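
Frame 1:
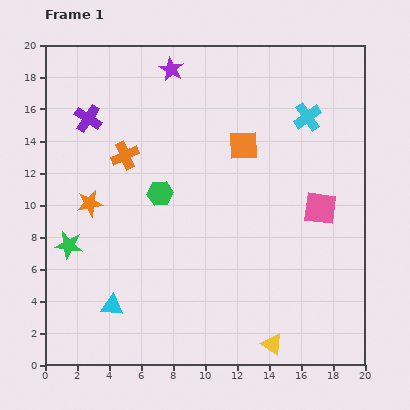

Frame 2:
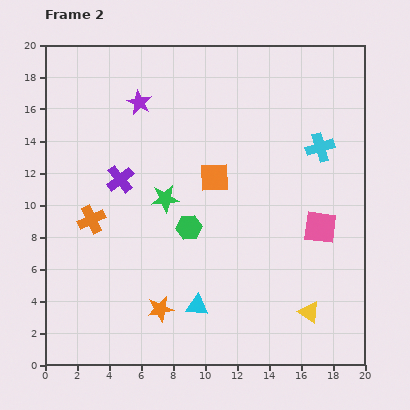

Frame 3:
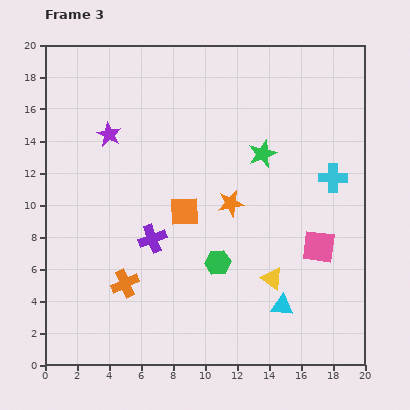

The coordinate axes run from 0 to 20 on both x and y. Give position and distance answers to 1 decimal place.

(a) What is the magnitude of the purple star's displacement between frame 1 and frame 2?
2.9

The purple star moved from (7.9, 18.5) to (5.9, 16.4), a distance of √(2.0² + 2.1²) ≈ 2.9.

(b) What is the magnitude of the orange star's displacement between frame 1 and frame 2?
7.9

The orange star moved from (2.8, 10.1) to (7.2, 3.5), a distance of √(4.4² + 6.6²) ≈ 7.9.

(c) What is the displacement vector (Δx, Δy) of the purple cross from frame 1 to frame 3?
(4.0, -7.5)

The purple cross was at (2.7, 15.4) in frame 1 and (6.7, 7.9) in frame 3.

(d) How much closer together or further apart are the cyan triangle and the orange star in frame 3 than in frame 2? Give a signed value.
+4.9

Distance in frame 2: 2.3. Distance in frame 3: 7.2.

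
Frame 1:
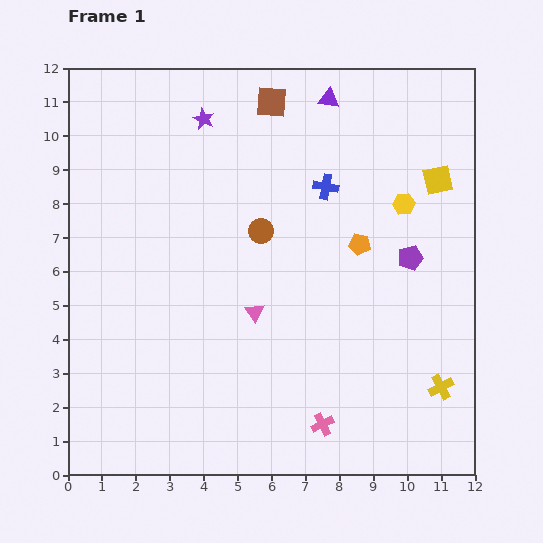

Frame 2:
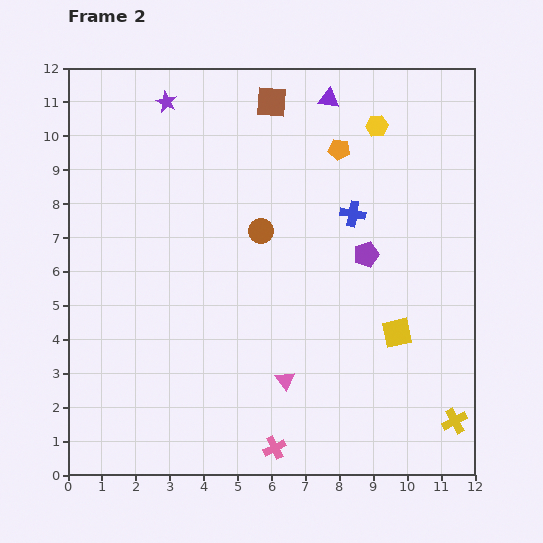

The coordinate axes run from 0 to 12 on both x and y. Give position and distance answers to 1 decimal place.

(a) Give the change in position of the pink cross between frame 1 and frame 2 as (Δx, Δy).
(-1.4, -0.7)

The pink cross was at (7.5, 1.5) in frame 1 and (6.1, 0.8) in frame 2.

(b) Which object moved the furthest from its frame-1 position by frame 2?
the yellow square

(moved 4.7; next 2.9)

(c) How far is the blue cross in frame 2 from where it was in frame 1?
1.1

The blue cross moved from (7.6, 8.5) to (8.4, 7.7), a distance of √(0.8² + 0.8²) ≈ 1.1.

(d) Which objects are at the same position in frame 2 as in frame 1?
the purple triangle, the brown circle, the brown square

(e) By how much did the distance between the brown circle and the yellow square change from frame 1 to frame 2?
-0.4

Distance in frame 1: 5.4. Distance in frame 2: 5.0.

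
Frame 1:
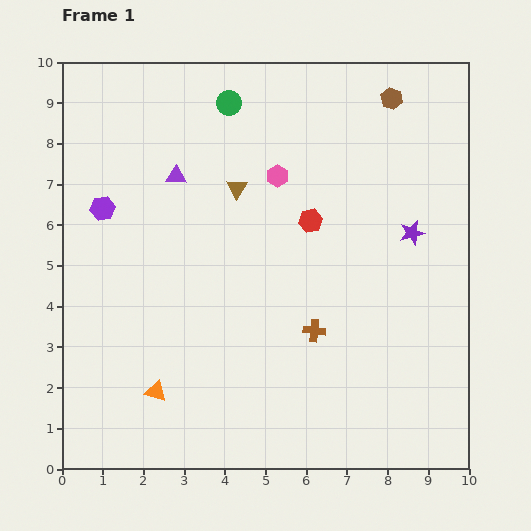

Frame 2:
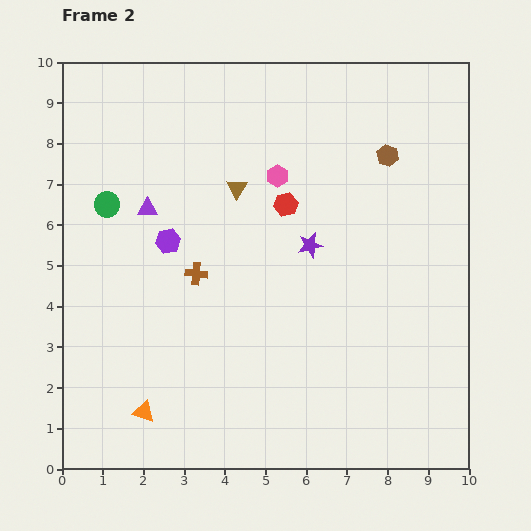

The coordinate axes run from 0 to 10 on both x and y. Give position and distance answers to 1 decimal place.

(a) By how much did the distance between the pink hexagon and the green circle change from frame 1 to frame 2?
+2.1

Distance in frame 1: 2.2. Distance in frame 2: 4.3.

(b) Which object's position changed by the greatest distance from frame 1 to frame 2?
the green circle

(moved 3.9; next 3.2)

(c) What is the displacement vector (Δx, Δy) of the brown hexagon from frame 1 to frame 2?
(-0.1, -1.4)

The brown hexagon was at (8.1, 9.1) in frame 1 and (8.0, 7.7) in frame 2.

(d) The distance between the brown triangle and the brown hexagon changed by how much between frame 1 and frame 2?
-0.6

Distance in frame 1: 4.4. Distance in frame 2: 3.8.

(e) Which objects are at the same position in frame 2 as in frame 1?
the brown triangle, the pink hexagon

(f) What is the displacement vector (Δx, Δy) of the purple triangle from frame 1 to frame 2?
(-0.7, -0.8)

The purple triangle was at (2.8, 7.2) in frame 1 and (2.1, 6.4) in frame 2.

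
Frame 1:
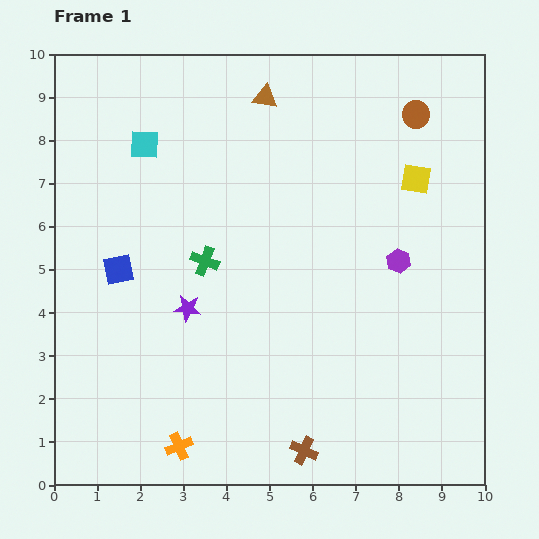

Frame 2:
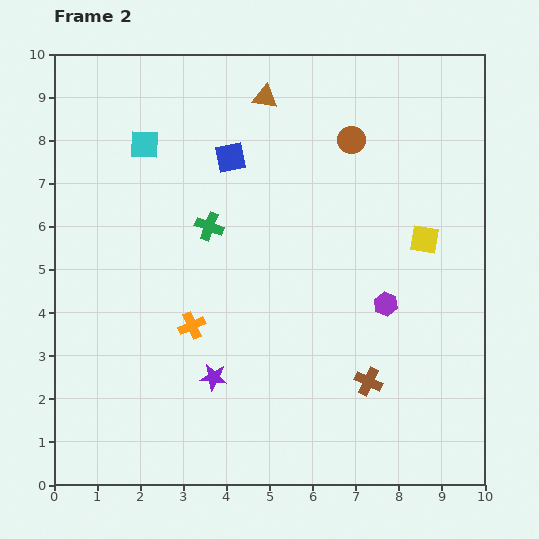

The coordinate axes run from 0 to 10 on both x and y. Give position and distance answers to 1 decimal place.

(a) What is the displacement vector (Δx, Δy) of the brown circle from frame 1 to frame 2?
(-1.5, -0.6)

The brown circle was at (8.4, 8.6) in frame 1 and (6.9, 8.0) in frame 2.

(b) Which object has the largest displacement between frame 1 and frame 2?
the blue square

(moved 3.7; next 2.8)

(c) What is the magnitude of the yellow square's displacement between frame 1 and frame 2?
1.4

The yellow square moved from (8.4, 7.1) to (8.6, 5.7), a distance of √(0.2² + 1.4²) ≈ 1.4.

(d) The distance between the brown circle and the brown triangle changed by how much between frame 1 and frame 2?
-1.3

Distance in frame 1: 3.5. Distance in frame 2: 2.2.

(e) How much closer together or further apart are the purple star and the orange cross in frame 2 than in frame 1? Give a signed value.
-1.9

Distance in frame 1: 3.2. Distance in frame 2: 1.3.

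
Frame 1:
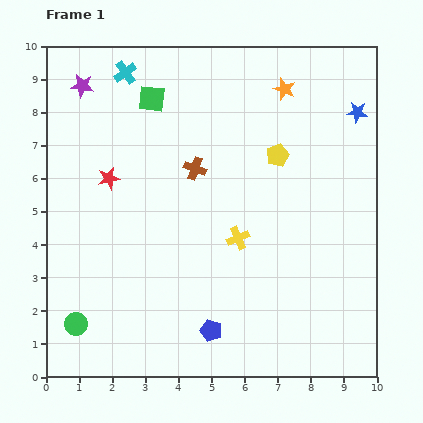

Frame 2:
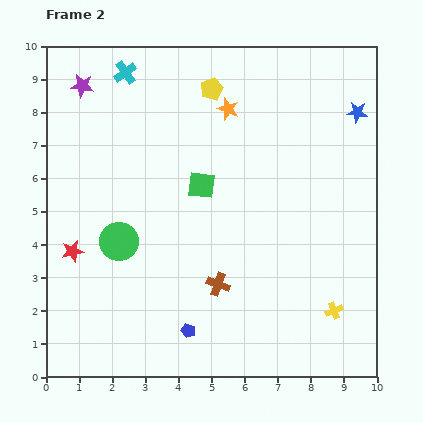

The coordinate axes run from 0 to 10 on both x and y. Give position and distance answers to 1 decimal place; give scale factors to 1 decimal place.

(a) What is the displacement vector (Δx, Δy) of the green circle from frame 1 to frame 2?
(1.3, 2.5)

The green circle was at (0.9, 1.6) in frame 1 and (2.2, 4.1) in frame 2.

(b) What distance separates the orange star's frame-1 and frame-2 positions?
1.8

The orange star moved from (7.2, 8.7) to (5.5, 8.1), a distance of √(1.7² + 0.6²) ≈ 1.8.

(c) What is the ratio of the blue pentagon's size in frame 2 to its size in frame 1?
0.7×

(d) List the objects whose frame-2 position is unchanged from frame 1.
the purple star, the blue star, the cyan cross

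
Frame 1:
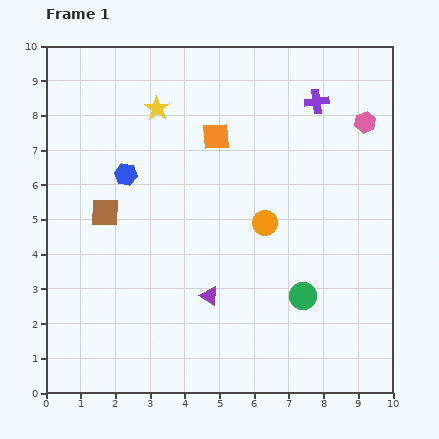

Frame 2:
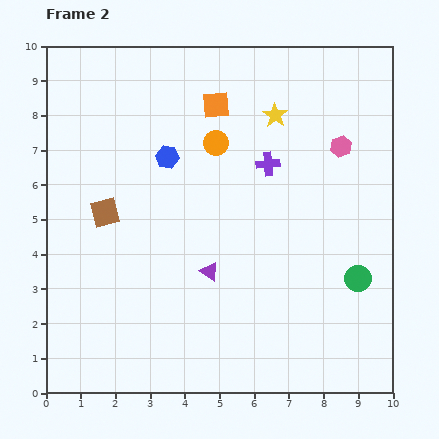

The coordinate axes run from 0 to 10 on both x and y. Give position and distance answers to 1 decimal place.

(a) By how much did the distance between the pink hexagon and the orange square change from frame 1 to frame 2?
-0.5

Distance in frame 1: 4.3. Distance in frame 2: 3.8.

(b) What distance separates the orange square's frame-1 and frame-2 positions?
0.9

The orange square moved from (4.9, 7.4) to (4.9, 8.3), a distance of √(0.0² + 0.9²) ≈ 0.9.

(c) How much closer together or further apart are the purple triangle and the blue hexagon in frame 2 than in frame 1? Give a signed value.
-0.7

Distance in frame 1: 4.2. Distance in frame 2: 3.5.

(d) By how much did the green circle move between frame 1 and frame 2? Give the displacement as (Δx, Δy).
(1.6, 0.5)

The green circle was at (7.4, 2.8) in frame 1 and (9.0, 3.3) in frame 2.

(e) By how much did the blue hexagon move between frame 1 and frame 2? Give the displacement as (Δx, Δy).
(1.2, 0.5)

The blue hexagon was at (2.3, 6.3) in frame 1 and (3.5, 6.8) in frame 2.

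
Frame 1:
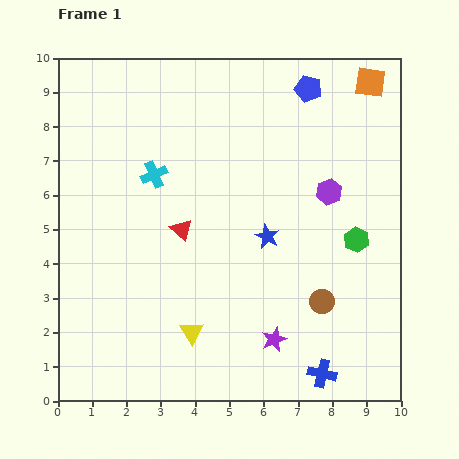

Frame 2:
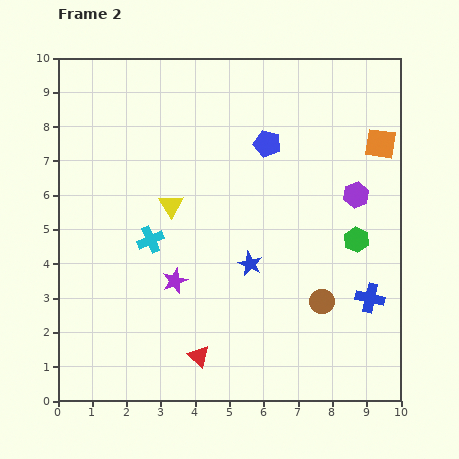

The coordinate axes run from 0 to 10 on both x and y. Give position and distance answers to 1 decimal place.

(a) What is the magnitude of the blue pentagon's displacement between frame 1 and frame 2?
2.0

The blue pentagon moved from (7.3, 9.1) to (6.1, 7.5), a distance of √(1.2² + 1.6²) ≈ 2.0.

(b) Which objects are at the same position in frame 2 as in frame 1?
the brown circle, the green hexagon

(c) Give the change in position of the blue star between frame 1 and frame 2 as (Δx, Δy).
(-0.5, -0.8)

The blue star was at (6.1, 4.8) in frame 1 and (5.6, 4.0) in frame 2.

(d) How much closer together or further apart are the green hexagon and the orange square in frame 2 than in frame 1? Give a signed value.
-1.7

Distance in frame 1: 4.6. Distance in frame 2: 2.9.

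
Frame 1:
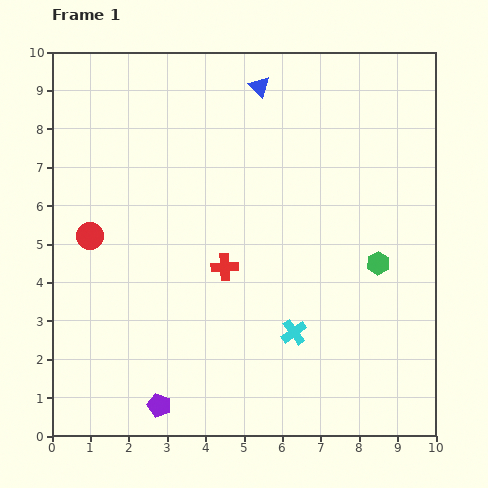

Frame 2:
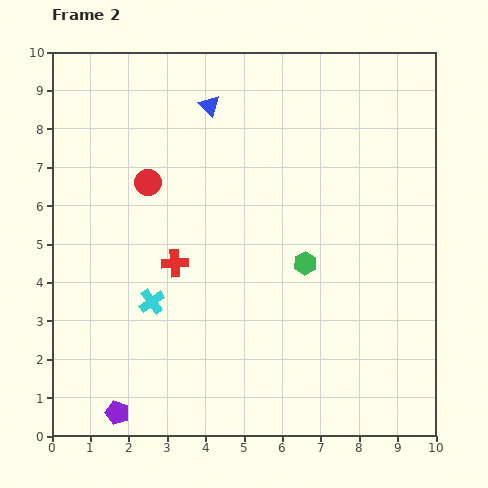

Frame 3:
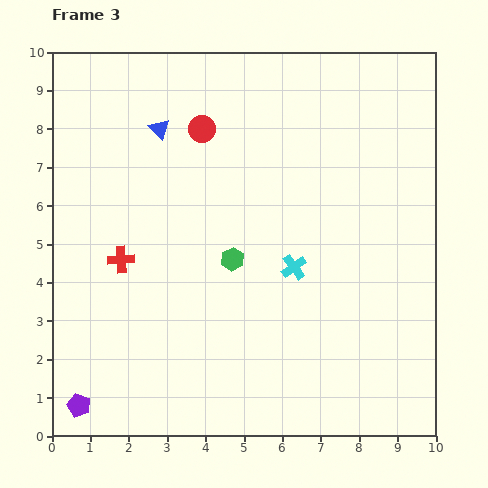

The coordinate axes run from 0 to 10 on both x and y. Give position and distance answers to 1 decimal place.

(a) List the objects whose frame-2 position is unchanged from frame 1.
none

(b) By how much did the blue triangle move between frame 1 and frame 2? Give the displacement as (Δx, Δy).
(-1.3, -0.5)

The blue triangle was at (5.4, 9.1) in frame 1 and (4.1, 8.6) in frame 2.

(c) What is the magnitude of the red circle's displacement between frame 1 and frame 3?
4.0

The red circle moved from (1.0, 5.2) to (3.9, 8.0), a distance of √(2.9² + 2.8²) ≈ 4.0.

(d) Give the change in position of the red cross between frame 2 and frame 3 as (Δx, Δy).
(-1.4, 0.1)

The red cross was at (3.2, 4.5) in frame 2 and (1.8, 4.6) in frame 3.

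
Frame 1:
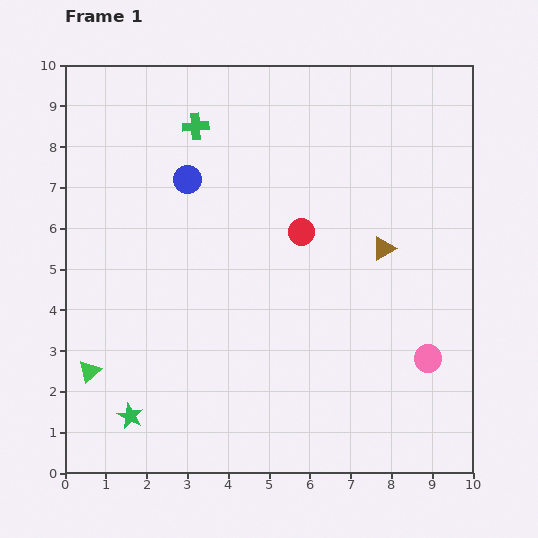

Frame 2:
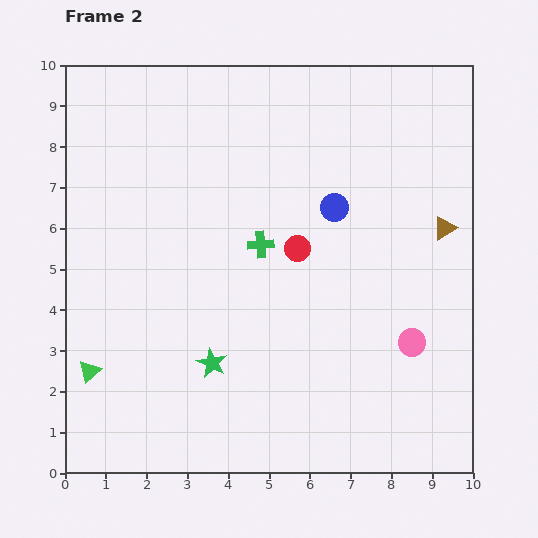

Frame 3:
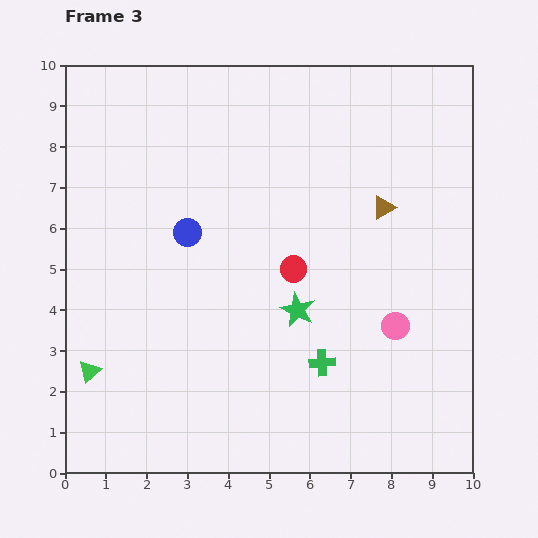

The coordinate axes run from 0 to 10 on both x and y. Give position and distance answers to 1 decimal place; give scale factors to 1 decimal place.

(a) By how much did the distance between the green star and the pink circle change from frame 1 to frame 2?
-2.5

Distance in frame 1: 7.4. Distance in frame 2: 4.9.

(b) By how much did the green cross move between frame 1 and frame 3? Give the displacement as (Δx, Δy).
(3.1, -5.8)

The green cross was at (3.2, 8.5) in frame 1 and (6.3, 2.7) in frame 3.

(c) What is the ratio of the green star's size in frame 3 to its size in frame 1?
1.4×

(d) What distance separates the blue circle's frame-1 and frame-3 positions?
1.3

The blue circle moved from (3.0, 7.2) to (3.0, 5.9), a distance of √(0.0² + 1.3²) ≈ 1.3.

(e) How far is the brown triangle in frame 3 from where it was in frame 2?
1.6

The brown triangle moved from (9.3, 6.0) to (7.8, 6.5), a distance of √(1.5² + 0.5²) ≈ 1.6.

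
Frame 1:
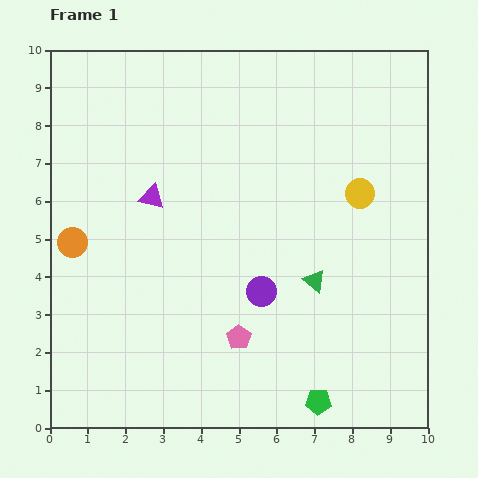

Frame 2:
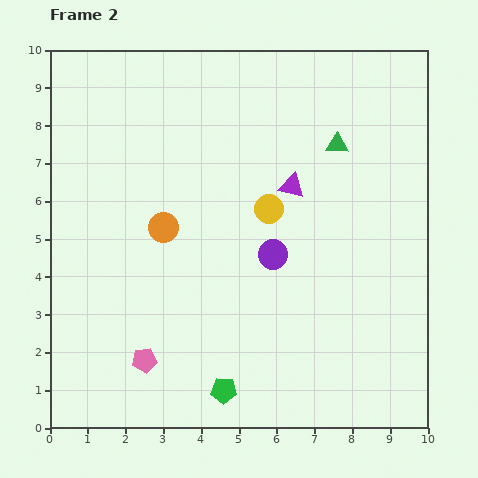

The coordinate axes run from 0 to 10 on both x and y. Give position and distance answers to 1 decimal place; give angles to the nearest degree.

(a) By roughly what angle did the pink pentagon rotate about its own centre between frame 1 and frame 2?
28° clockwise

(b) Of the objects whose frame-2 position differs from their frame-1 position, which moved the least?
the purple circle

(moved 1.0)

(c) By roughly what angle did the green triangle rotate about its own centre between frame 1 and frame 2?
36° counter-clockwise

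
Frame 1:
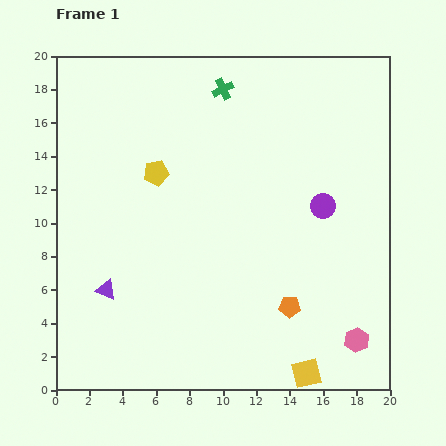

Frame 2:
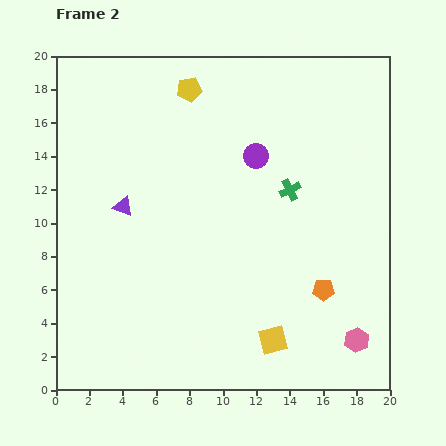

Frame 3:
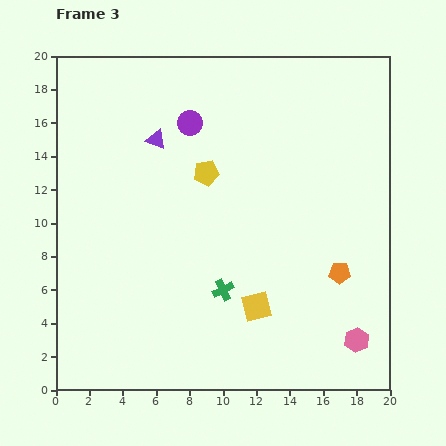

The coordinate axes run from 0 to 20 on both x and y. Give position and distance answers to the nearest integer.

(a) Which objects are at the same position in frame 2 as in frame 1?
the pink hexagon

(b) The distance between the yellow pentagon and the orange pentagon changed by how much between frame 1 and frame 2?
+3

Distance in frame 1: 11. Distance in frame 2: 14.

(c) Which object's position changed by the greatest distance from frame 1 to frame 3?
the green cross

(moved 12; next 9)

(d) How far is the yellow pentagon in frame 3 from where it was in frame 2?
5

The yellow pentagon moved from (8, 18) to (9, 13), a distance of √(1² + 5²) ≈ 5.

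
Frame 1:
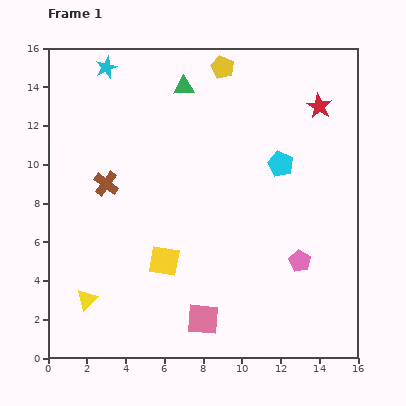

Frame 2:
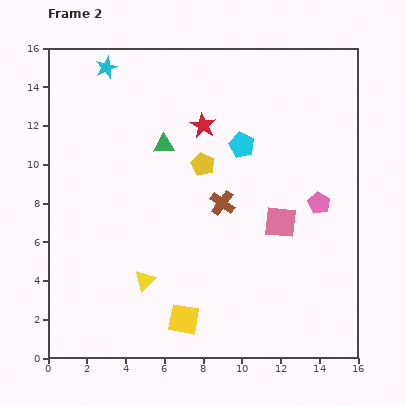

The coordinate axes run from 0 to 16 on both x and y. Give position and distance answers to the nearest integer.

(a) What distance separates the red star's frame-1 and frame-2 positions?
6

The red star moved from (14, 13) to (8, 12), a distance of √(6² + 1²) ≈ 6.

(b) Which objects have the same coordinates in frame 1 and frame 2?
the cyan star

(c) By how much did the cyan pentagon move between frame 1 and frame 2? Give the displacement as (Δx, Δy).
(-2, 1)

The cyan pentagon was at (12, 10) in frame 1 and (10, 11) in frame 2.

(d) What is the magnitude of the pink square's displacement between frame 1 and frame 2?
6

The pink square moved from (8, 2) to (12, 7), a distance of √(4² + 5²) ≈ 6.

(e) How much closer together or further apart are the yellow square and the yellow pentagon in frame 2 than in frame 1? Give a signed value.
-2

Distance in frame 1: 10. Distance in frame 2: 8.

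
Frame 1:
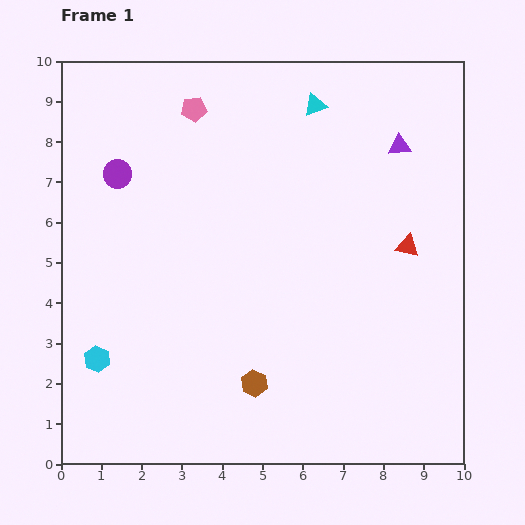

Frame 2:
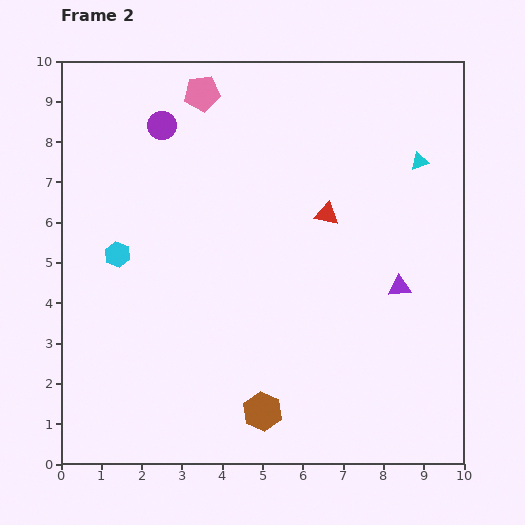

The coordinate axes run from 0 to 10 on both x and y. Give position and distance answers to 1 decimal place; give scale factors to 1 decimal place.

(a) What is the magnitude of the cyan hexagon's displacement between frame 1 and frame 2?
2.6

The cyan hexagon moved from (0.9, 2.6) to (1.4, 5.2), a distance of √(0.5² + 2.6²) ≈ 2.6.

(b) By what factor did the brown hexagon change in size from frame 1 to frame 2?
1.5×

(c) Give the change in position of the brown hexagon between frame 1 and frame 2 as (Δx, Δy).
(0.2, -0.7)

The brown hexagon was at (4.8, 2.0) in frame 1 and (5.0, 1.3) in frame 2.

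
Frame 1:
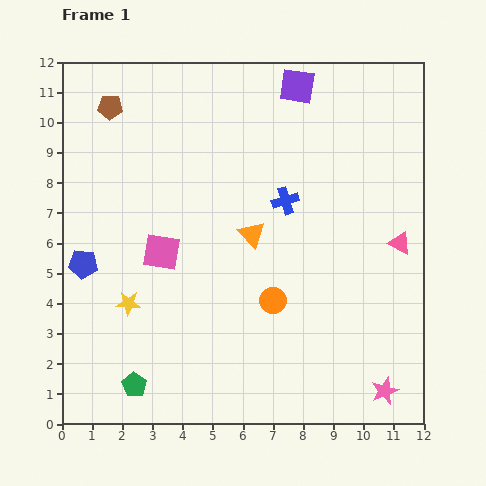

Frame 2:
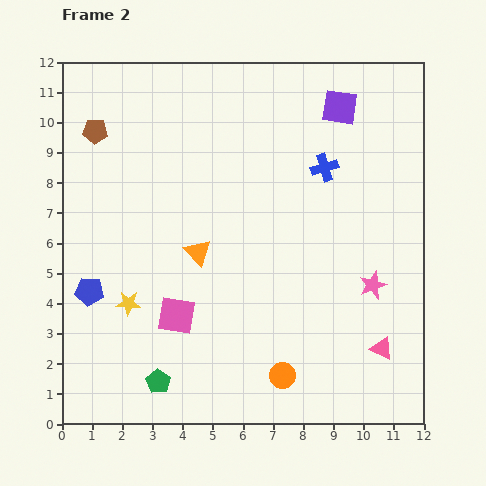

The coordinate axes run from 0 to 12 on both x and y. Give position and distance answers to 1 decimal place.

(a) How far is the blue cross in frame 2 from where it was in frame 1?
1.7

The blue cross moved from (7.4, 7.4) to (8.7, 8.5), a distance of √(1.3² + 1.1²) ≈ 1.7.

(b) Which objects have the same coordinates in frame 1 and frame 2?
the yellow star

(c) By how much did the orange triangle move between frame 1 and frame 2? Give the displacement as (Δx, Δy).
(-1.8, -0.6)

The orange triangle was at (6.3, 6.3) in frame 1 and (4.5, 5.7) in frame 2.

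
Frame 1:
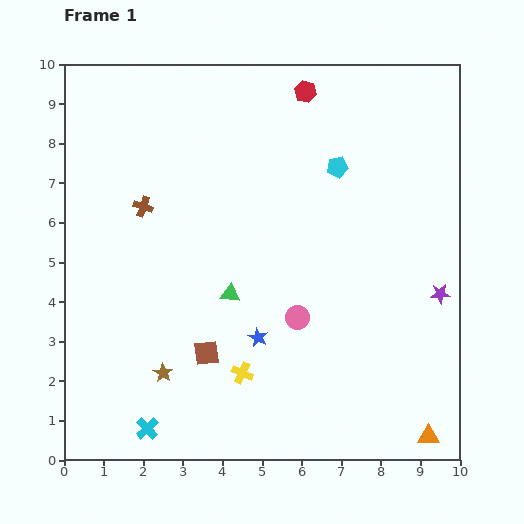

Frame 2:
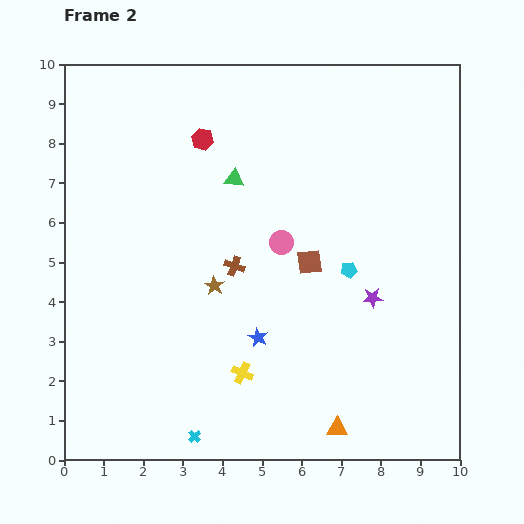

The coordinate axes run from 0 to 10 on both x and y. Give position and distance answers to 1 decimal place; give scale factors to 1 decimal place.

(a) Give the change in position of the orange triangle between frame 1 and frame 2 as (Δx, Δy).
(-2.3, 0.2)

The orange triangle was at (9.2, 0.6) in frame 1 and (6.9, 0.8) in frame 2.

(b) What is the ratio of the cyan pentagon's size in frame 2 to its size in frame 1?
0.8×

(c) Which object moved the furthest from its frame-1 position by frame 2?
the brown square

(moved 3.5; next 2.9)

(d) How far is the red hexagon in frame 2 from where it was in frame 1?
2.9

The red hexagon moved from (6.1, 9.3) to (3.5, 8.1), a distance of √(2.6² + 1.2²) ≈ 2.9.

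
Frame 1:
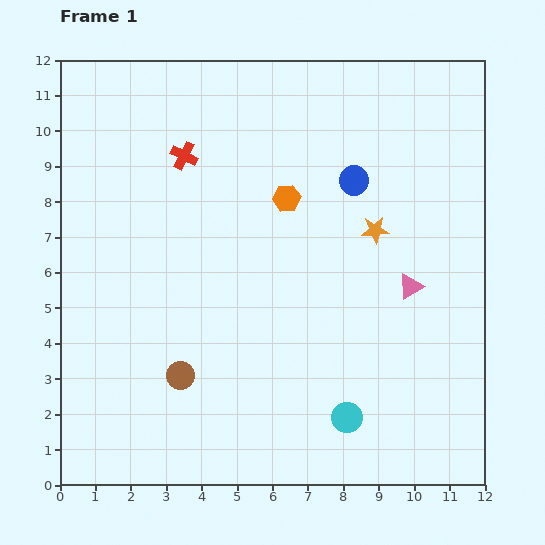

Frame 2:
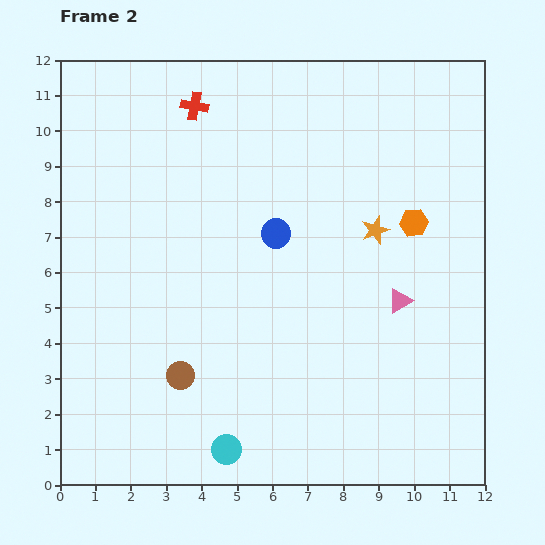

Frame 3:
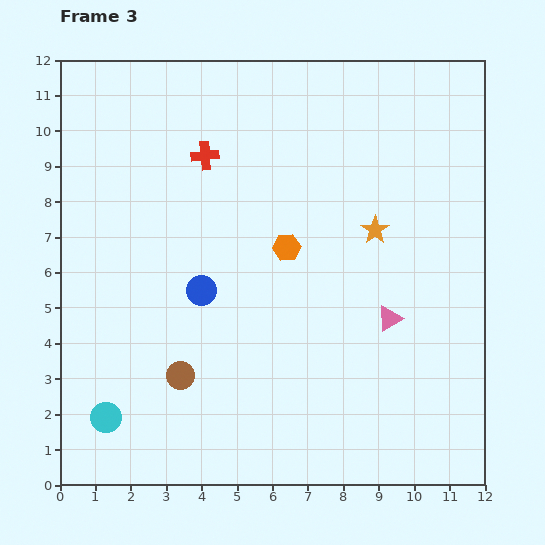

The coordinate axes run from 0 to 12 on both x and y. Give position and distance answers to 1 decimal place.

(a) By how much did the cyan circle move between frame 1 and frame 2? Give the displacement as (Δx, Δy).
(-3.4, -0.9)

The cyan circle was at (8.1, 1.9) in frame 1 and (4.7, 1.0) in frame 2.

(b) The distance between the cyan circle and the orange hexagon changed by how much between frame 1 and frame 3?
+0.6

Distance in frame 1: 6.4. Distance in frame 3: 7.0.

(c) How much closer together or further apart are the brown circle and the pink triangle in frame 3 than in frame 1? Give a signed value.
-0.9

Distance in frame 1: 7.0. Distance in frame 3: 6.1.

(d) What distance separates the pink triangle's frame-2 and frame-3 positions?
0.6

The pink triangle moved from (9.6, 5.2) to (9.3, 4.7), a distance of √(0.3² + 0.5²) ≈ 0.6.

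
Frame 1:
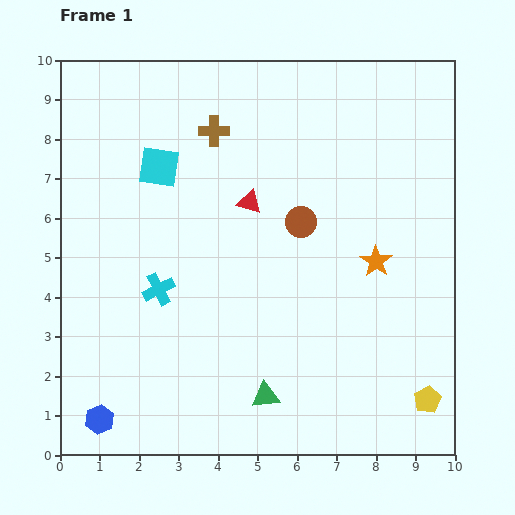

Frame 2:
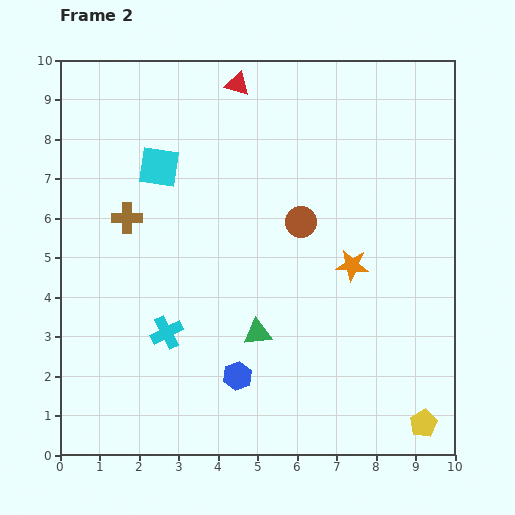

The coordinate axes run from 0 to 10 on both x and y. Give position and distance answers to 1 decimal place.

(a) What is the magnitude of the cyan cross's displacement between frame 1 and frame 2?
1.1

The cyan cross moved from (2.5, 4.2) to (2.7, 3.1), a distance of √(0.2² + 1.1²) ≈ 1.1.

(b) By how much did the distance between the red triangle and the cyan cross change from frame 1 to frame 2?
+3.4

Distance in frame 1: 3.2. Distance in frame 2: 6.6.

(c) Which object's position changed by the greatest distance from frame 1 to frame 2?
the blue hexagon

(moved 3.7; next 3.1)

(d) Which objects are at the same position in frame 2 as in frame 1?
the cyan square, the brown circle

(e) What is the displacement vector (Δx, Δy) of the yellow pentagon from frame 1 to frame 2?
(-0.1, -0.6)

The yellow pentagon was at (9.3, 1.4) in frame 1 and (9.2, 0.8) in frame 2.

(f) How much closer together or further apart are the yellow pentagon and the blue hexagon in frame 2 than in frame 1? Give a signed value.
-3.4

Distance in frame 1: 8.3. Distance in frame 2: 4.9.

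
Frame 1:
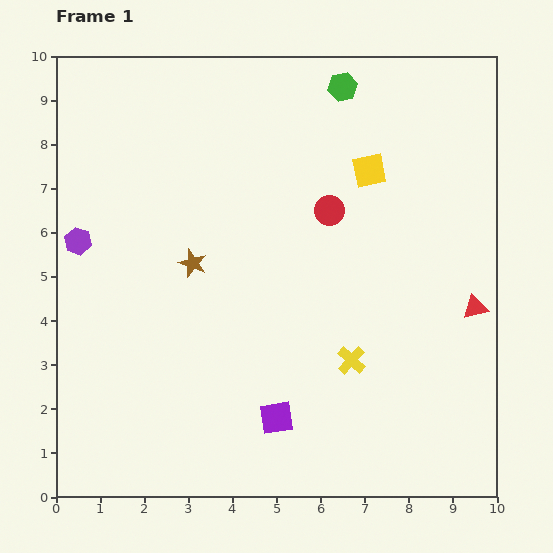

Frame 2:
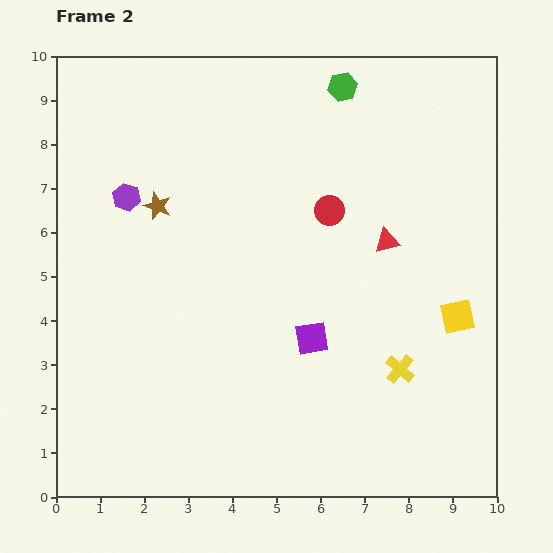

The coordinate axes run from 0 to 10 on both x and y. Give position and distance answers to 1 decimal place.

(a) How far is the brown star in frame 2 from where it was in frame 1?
1.5

The brown star moved from (3.1, 5.3) to (2.3, 6.6), a distance of √(0.8² + 1.3²) ≈ 1.5.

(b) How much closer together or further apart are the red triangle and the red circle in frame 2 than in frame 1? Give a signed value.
-2.5

Distance in frame 1: 4.0. Distance in frame 2: 1.5.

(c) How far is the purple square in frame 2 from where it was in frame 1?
2.0

The purple square moved from (5.0, 1.8) to (5.8, 3.6), a distance of √(0.8² + 1.8²) ≈ 2.0.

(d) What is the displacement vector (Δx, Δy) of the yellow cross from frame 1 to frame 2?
(1.1, -0.2)

The yellow cross was at (6.7, 3.1) in frame 1 and (7.8, 2.9) in frame 2.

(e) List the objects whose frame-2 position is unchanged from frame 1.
the red circle, the green hexagon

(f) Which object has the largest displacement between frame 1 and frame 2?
the yellow square

(moved 3.9; next 2.5)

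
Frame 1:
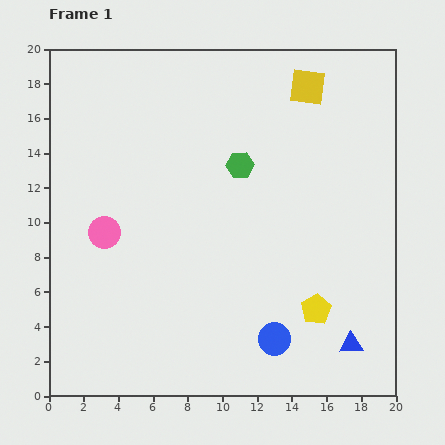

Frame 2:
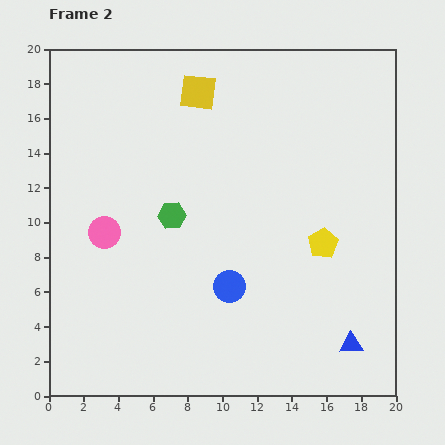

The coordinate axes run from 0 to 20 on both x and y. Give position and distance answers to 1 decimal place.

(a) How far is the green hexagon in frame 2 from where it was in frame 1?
4.9

The green hexagon moved from (11.0, 13.3) to (7.1, 10.4), a distance of √(3.9² + 2.9²) ≈ 4.9.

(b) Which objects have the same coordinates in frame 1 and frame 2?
the blue triangle, the pink circle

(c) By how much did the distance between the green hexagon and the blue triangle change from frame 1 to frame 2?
+0.6

Distance in frame 1: 12.1. Distance in frame 2: 12.7.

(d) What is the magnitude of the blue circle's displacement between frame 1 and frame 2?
4.0

The blue circle moved from (13.0, 3.3) to (10.4, 6.3), a distance of √(2.6² + 3.0²) ≈ 4.0.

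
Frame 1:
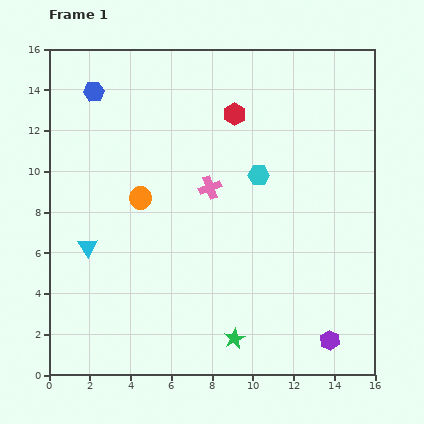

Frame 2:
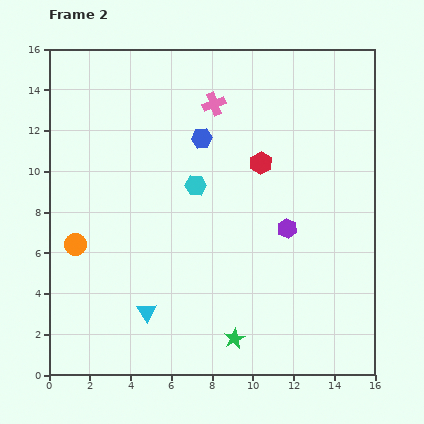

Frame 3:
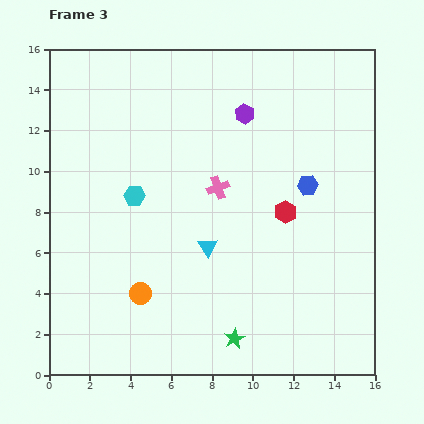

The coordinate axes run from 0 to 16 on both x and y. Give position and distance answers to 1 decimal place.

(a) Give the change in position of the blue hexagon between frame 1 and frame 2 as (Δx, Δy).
(5.3, -2.3)

The blue hexagon was at (2.2, 13.9) in frame 1 and (7.5, 11.6) in frame 2.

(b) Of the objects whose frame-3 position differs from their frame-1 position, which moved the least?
the pink cross

(moved 0.4)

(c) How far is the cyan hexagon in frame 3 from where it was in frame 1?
6.2

The cyan hexagon moved from (10.3, 9.8) to (4.2, 8.8), a distance of √(6.1² + 1.0²) ≈ 6.2.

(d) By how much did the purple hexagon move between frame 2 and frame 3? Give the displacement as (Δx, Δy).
(-2.1, 5.6)

The purple hexagon was at (11.7, 7.2) in frame 2 and (9.6, 12.8) in frame 3.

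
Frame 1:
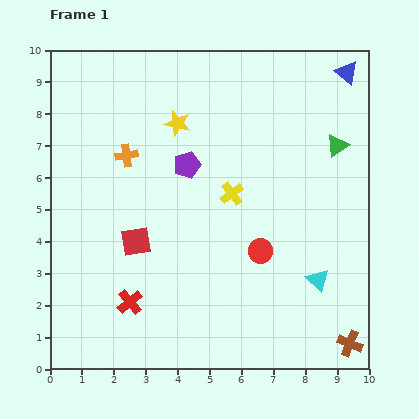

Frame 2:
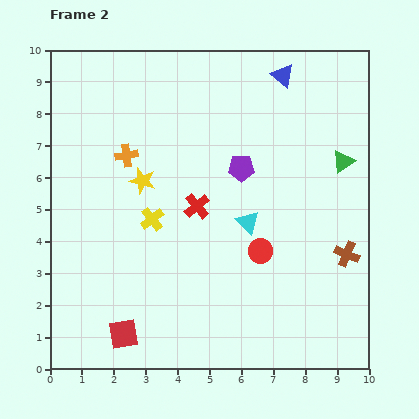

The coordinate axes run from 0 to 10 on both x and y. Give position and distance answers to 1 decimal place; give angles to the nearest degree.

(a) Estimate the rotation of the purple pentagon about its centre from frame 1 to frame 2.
18° clockwise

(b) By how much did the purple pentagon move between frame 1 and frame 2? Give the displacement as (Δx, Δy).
(1.7, -0.1)

The purple pentagon was at (4.3, 6.4) in frame 1 and (6.0, 6.3) in frame 2.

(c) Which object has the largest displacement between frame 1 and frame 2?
the red cross

(moved 3.7; next 2.9)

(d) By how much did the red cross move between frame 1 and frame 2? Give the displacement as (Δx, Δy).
(2.1, 3.0)

The red cross was at (2.5, 2.1) in frame 1 and (4.6, 5.1) in frame 2.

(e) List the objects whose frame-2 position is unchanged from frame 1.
the red circle, the orange cross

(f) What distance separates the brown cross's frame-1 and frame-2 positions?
2.8

The brown cross moved from (9.4, 0.8) to (9.3, 3.6), a distance of √(0.1² + 2.8²) ≈ 2.8.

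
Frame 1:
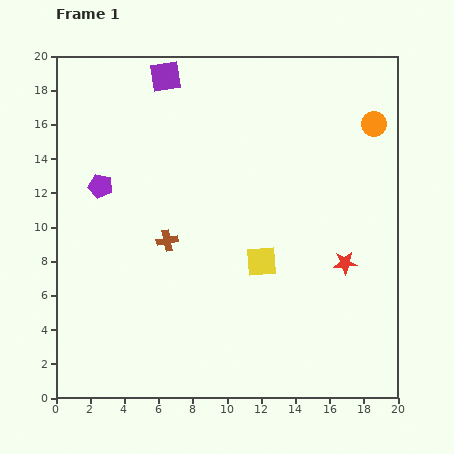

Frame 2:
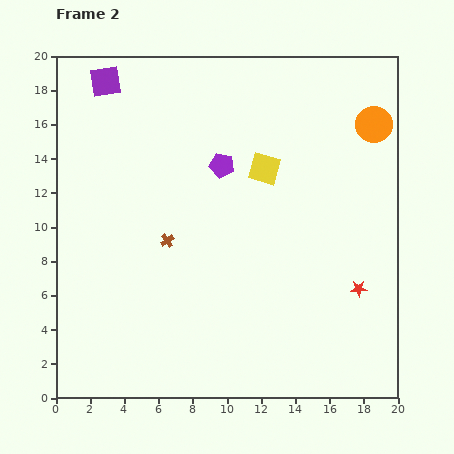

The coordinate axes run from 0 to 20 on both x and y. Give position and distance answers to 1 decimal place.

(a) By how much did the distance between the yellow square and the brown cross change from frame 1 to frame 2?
+1.5

Distance in frame 1: 5.6. Distance in frame 2: 7.1.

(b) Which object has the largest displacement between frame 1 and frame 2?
the purple pentagon

(moved 7.2; next 5.4)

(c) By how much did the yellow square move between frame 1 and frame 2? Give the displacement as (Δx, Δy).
(0.2, 5.4)

The yellow square was at (12.0, 8.0) in frame 1 and (12.2, 13.4) in frame 2.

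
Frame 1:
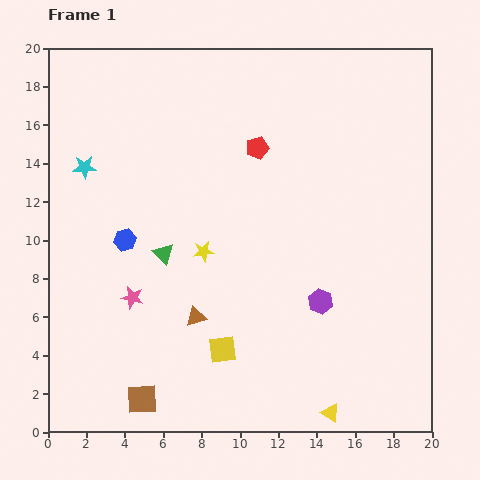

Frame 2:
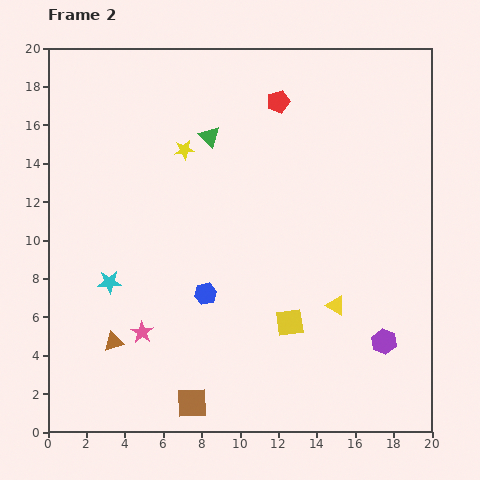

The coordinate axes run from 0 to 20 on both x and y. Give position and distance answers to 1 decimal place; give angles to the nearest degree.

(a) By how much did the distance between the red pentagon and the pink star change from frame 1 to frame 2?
+3.7

Distance in frame 1: 10.2. Distance in frame 2: 13.9.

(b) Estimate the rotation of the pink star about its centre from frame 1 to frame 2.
18° clockwise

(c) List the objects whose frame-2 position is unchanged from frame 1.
none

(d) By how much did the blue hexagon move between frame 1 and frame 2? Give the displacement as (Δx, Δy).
(4.2, -2.8)

The blue hexagon was at (4.0, 10.0) in frame 1 and (8.2, 7.2) in frame 2.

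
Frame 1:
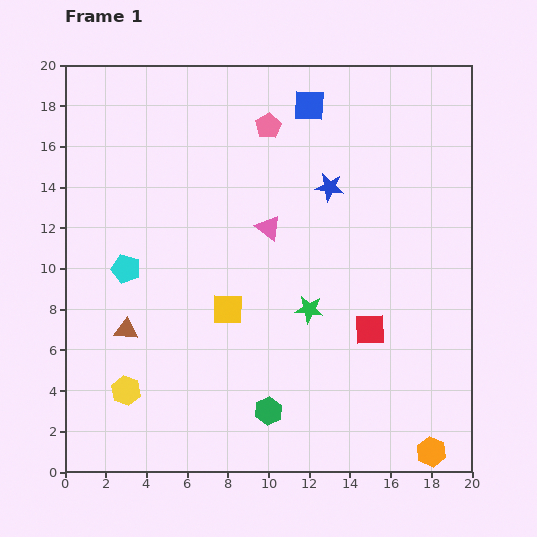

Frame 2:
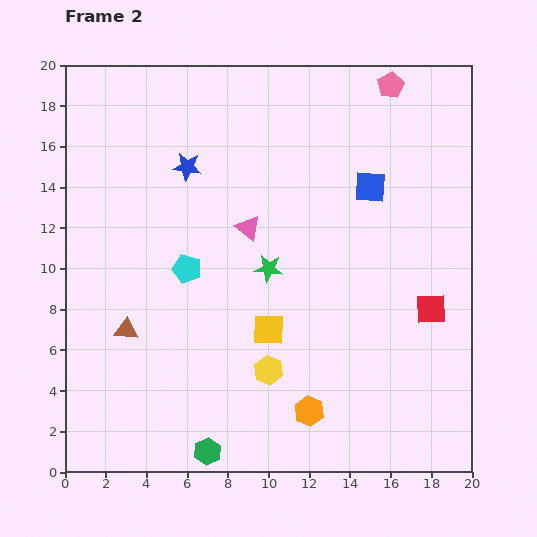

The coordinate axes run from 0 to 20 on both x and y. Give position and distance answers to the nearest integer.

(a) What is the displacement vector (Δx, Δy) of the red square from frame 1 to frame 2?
(3, 1)

The red square was at (15, 7) in frame 1 and (18, 8) in frame 2.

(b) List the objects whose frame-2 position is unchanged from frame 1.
the brown triangle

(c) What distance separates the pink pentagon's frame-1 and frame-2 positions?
6

The pink pentagon moved from (10, 17) to (16, 19), a distance of √(6² + 2²) ≈ 6.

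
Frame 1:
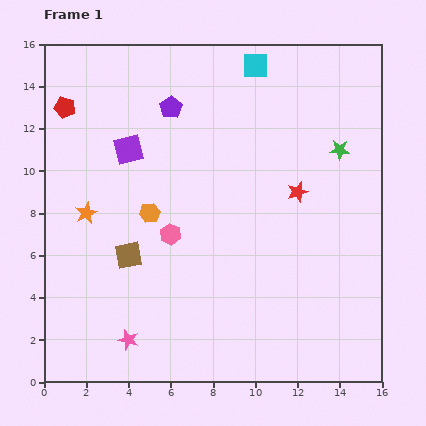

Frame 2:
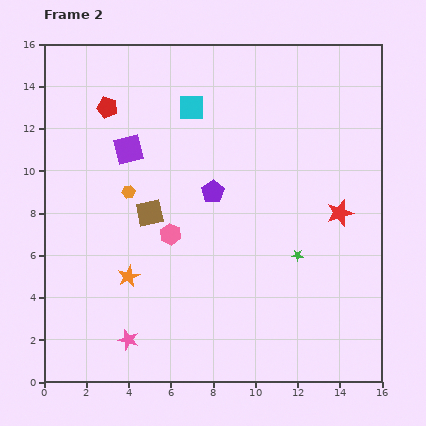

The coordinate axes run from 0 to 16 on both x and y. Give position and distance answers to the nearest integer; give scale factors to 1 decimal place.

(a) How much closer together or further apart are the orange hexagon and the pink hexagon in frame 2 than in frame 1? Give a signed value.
+2

Distance in frame 1: 1. Distance in frame 2: 3.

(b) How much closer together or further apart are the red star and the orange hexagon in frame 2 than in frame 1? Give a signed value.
+3

Distance in frame 1: 7. Distance in frame 2: 10.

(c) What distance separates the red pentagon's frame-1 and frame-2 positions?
2

The red pentagon moved from (1, 13) to (3, 13), a distance of √(2² + 0²) ≈ 2.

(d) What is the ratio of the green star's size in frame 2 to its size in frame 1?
0.6×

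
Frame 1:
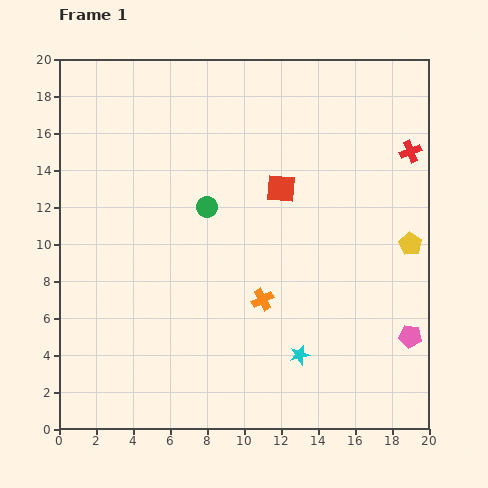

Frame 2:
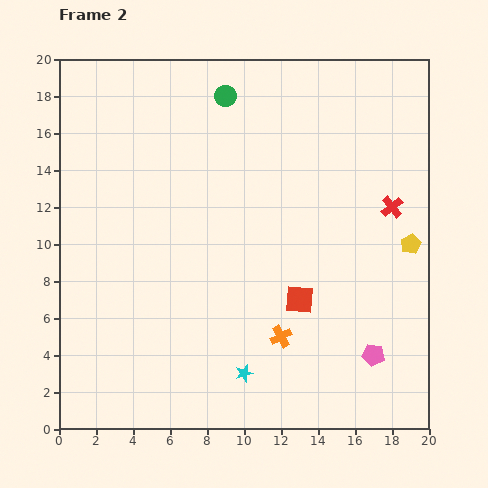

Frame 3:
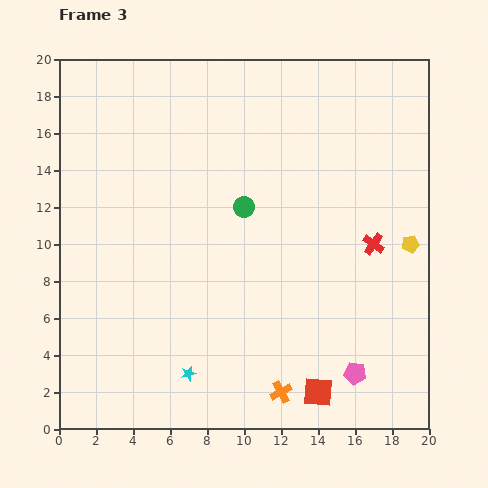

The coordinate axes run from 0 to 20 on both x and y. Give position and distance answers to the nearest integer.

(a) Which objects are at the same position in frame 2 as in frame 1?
the yellow pentagon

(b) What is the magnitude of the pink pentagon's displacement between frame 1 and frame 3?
4

The pink pentagon moved from (19, 5) to (16, 3), a distance of √(3² + 2²) ≈ 4.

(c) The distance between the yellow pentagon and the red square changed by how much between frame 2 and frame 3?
+2

Distance in frame 2: 7. Distance in frame 3: 9.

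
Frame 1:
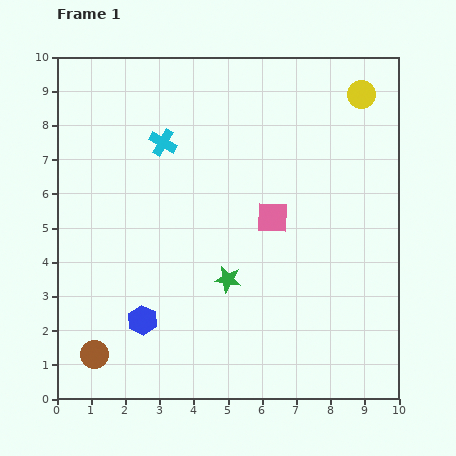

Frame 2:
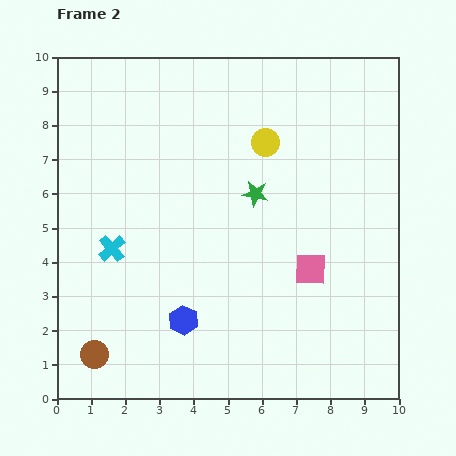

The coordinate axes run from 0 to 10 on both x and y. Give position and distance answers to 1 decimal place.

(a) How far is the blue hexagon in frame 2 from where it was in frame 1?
1.2

The blue hexagon moved from (2.5, 2.3) to (3.7, 2.3), a distance of √(1.2² + 0.0²) ≈ 1.2.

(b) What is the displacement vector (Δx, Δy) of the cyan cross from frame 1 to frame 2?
(-1.5, -3.1)

The cyan cross was at (3.1, 7.5) in frame 1 and (1.6, 4.4) in frame 2.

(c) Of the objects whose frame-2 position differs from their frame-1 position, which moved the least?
the blue hexagon

(moved 1.2)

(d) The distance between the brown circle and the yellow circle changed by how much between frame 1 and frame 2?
-2.9

Distance in frame 1: 10.9. Distance in frame 2: 8.0.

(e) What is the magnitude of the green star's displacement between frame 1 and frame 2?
2.6

The green star moved from (5.0, 3.5) to (5.8, 6.0), a distance of √(0.8² + 2.5²) ≈ 2.6.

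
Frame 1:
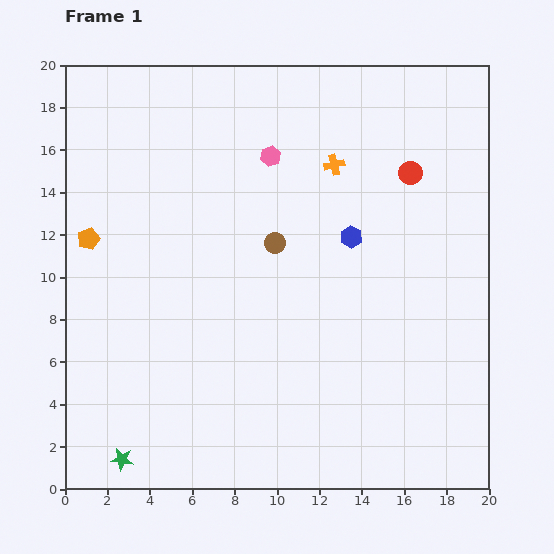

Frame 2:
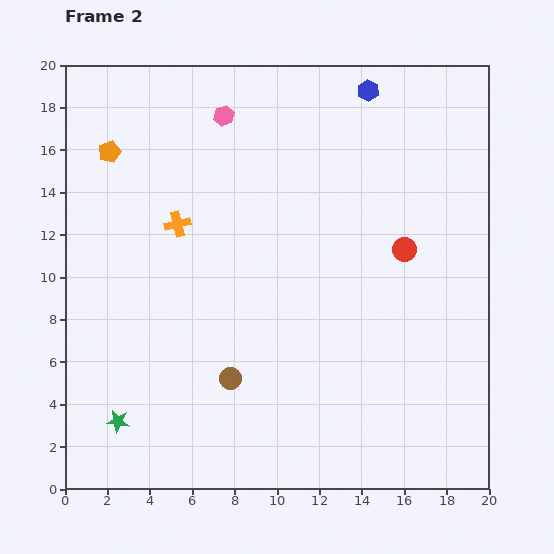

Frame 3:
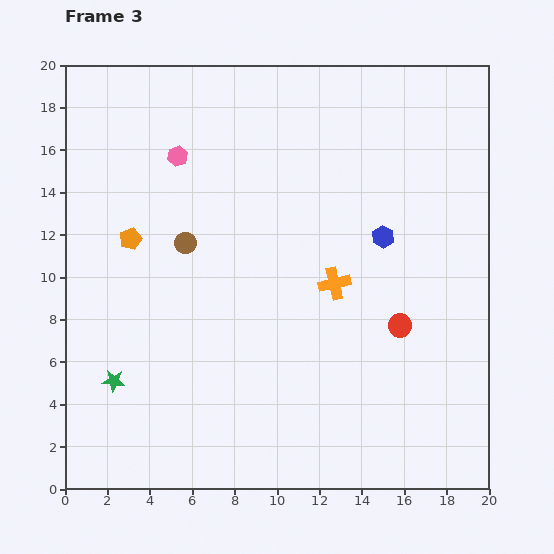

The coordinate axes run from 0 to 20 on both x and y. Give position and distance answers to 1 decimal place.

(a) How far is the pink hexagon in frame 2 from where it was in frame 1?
2.9

The pink hexagon moved from (9.7, 15.7) to (7.5, 17.6), a distance of √(2.2² + 1.9²) ≈ 2.9.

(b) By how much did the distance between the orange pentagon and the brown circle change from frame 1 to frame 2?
+3.3

Distance in frame 1: 8.8. Distance in frame 2: 12.1.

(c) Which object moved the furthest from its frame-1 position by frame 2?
the orange cross

(moved 7.9; next 6.9)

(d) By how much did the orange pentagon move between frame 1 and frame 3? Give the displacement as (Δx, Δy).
(2.0, 0.0)

The orange pentagon was at (1.1, 11.8) in frame 1 and (3.1, 11.8) in frame 3.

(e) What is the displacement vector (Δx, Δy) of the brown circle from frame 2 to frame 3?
(-2.1, 6.4)

The brown circle was at (7.8, 5.2) in frame 2 and (5.7, 11.6) in frame 3.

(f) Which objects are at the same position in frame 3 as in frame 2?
none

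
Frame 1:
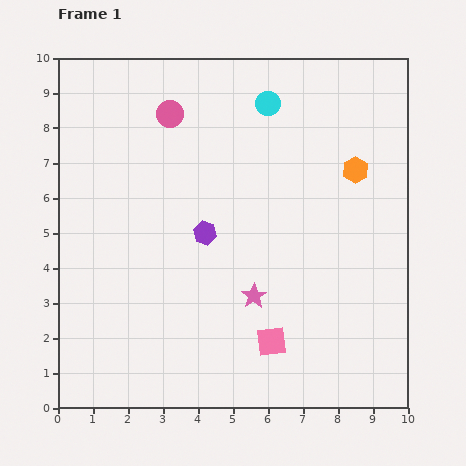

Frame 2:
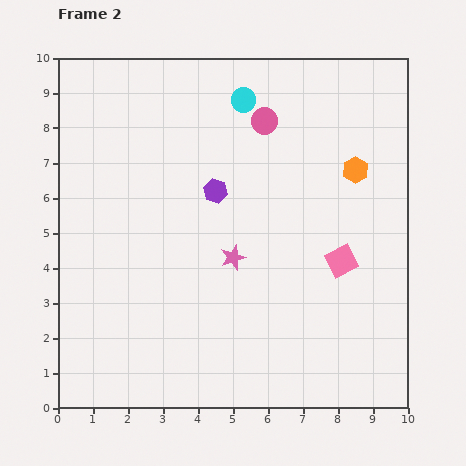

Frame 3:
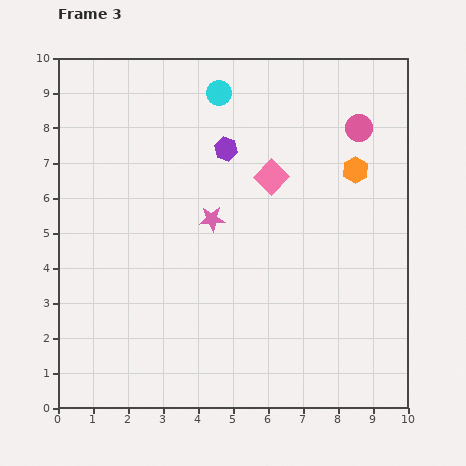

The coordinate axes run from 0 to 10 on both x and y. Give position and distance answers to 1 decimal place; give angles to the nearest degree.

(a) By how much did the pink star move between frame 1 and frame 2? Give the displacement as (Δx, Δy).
(-0.6, 1.1)

The pink star was at (5.6, 3.2) in frame 1 and (5.0, 4.3) in frame 2.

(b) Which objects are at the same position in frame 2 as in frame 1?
the orange hexagon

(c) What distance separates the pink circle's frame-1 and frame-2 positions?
2.7

The pink circle moved from (3.2, 8.4) to (5.9, 8.2), a distance of √(2.7² + 0.2²) ≈ 2.7.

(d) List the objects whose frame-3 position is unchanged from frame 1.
the orange hexagon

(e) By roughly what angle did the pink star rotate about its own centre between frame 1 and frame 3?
30° clockwise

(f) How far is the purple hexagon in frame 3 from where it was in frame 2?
1.2

The purple hexagon moved from (4.5, 6.2) to (4.8, 7.4), a distance of √(0.3² + 1.2²) ≈ 1.2.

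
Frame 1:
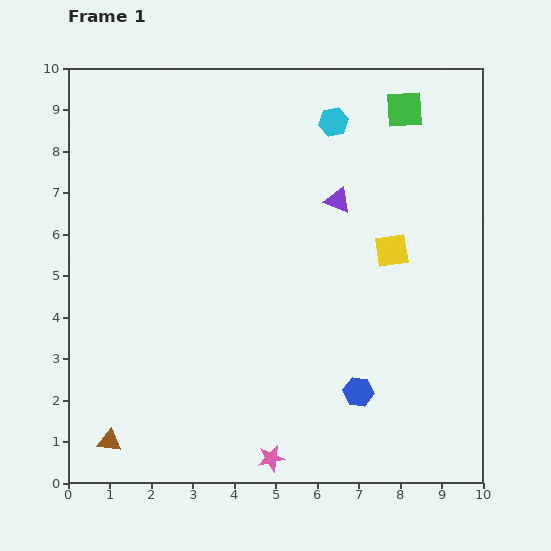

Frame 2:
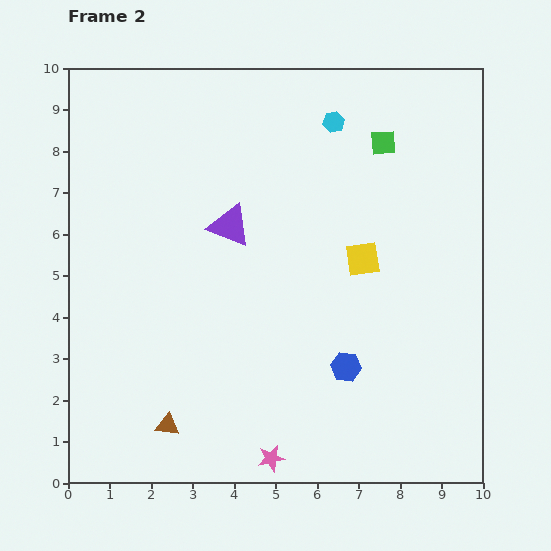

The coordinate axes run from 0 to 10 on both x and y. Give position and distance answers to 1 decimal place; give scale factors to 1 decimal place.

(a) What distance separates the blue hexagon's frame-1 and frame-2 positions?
0.7

The blue hexagon moved from (7.0, 2.2) to (6.7, 2.8), a distance of √(0.3² + 0.6²) ≈ 0.7.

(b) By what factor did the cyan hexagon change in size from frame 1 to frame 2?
0.7×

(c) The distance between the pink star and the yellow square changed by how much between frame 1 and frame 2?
-0.5

Distance in frame 1: 5.8. Distance in frame 2: 5.3.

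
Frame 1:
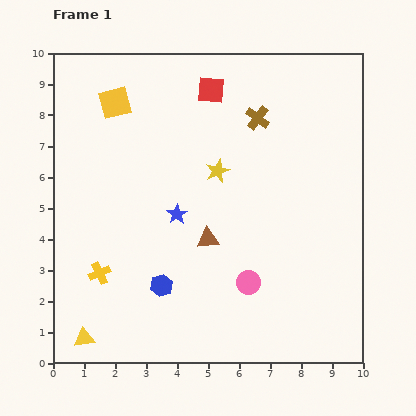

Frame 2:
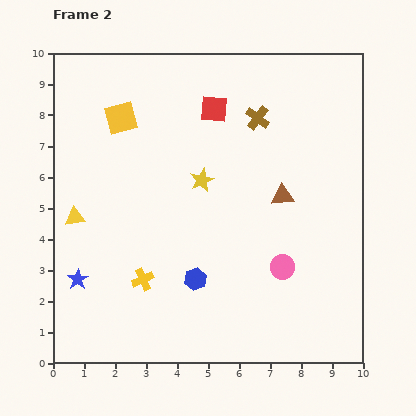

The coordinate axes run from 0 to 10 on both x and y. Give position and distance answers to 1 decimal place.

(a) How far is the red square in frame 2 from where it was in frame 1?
0.6

The red square moved from (5.1, 8.8) to (5.2, 8.2), a distance of √(0.1² + 0.6²) ≈ 0.6.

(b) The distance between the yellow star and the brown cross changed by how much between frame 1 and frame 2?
+0.6

Distance in frame 1: 2.1. Distance in frame 2: 2.7.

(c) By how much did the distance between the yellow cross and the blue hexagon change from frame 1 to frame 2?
-0.3

Distance in frame 1: 2.0. Distance in frame 2: 1.7.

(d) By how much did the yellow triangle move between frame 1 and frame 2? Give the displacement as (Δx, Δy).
(-0.3, 3.9)

The yellow triangle was at (1.0, 0.8) in frame 1 and (0.7, 4.7) in frame 2.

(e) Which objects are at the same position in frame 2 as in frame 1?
the brown cross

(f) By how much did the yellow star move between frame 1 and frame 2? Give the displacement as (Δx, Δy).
(-0.5, -0.3)

The yellow star was at (5.3, 6.2) in frame 1 and (4.8, 5.9) in frame 2.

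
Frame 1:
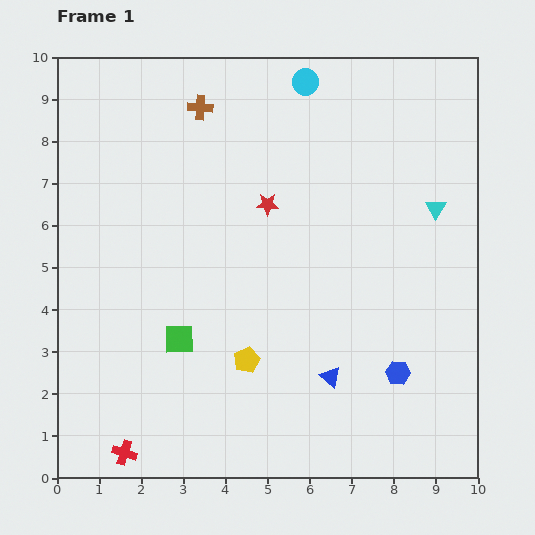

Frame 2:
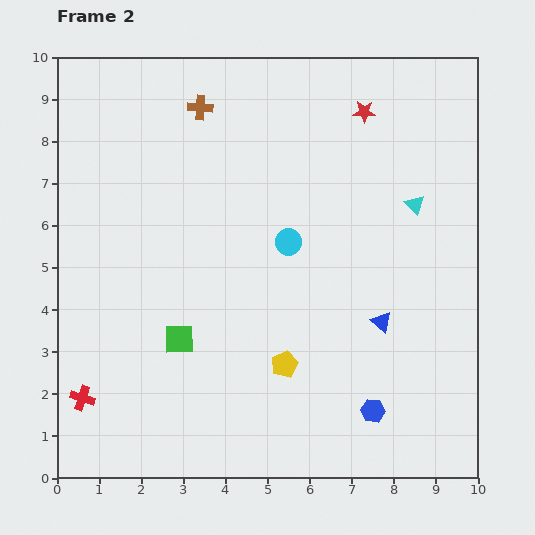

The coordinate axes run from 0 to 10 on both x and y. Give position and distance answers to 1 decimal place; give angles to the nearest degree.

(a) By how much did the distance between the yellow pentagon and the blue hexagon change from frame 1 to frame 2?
-1.2

Distance in frame 1: 3.6. Distance in frame 2: 2.4.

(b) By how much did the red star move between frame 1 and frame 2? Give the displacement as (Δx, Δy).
(2.3, 2.2)

The red star was at (5.0, 6.5) in frame 1 and (7.3, 8.7) in frame 2.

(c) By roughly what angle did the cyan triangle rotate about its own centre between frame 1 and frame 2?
15° counter-clockwise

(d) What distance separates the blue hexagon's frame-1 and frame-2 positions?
1.1

The blue hexagon moved from (8.1, 2.5) to (7.5, 1.6), a distance of √(0.6² + 0.9²) ≈ 1.1.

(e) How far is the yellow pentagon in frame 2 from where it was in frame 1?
0.9

The yellow pentagon moved from (4.5, 2.8) to (5.4, 2.7), a distance of √(0.9² + 0.1²) ≈ 0.9.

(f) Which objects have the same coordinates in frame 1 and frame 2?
the green square, the brown cross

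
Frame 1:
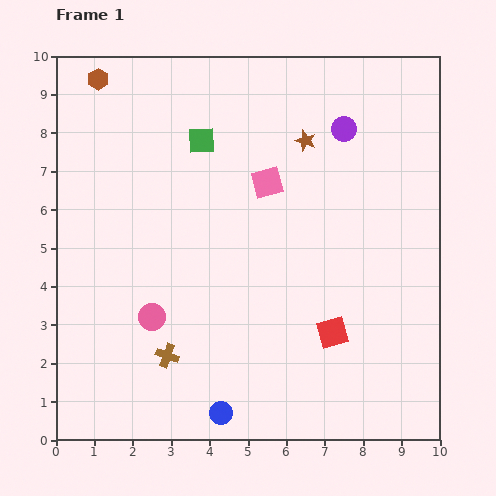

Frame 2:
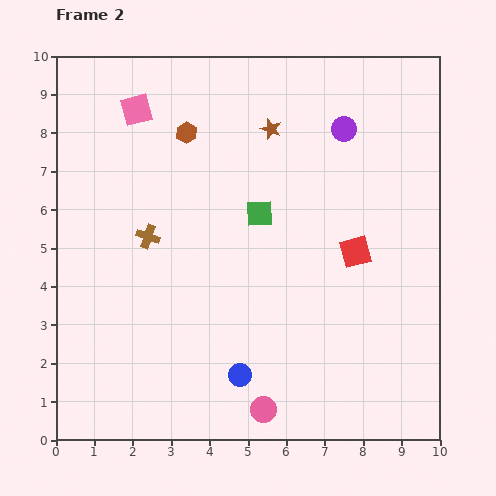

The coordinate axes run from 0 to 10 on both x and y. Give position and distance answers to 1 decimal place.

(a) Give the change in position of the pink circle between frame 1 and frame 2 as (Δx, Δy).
(2.9, -2.4)

The pink circle was at (2.5, 3.2) in frame 1 and (5.4, 0.8) in frame 2.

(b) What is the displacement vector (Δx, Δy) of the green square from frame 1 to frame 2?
(1.5, -1.9)

The green square was at (3.8, 7.8) in frame 1 and (5.3, 5.9) in frame 2.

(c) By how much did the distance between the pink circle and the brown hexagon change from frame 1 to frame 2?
+1.1

Distance in frame 1: 6.4. Distance in frame 2: 7.5.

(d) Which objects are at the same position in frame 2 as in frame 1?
the purple circle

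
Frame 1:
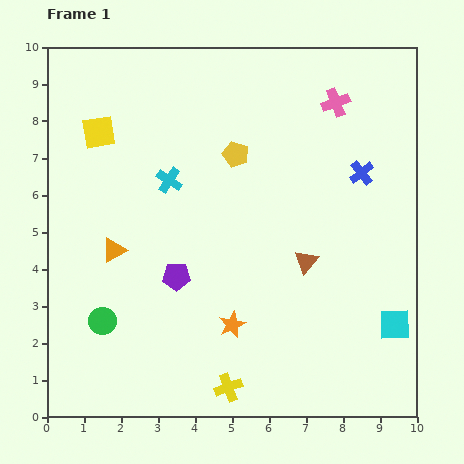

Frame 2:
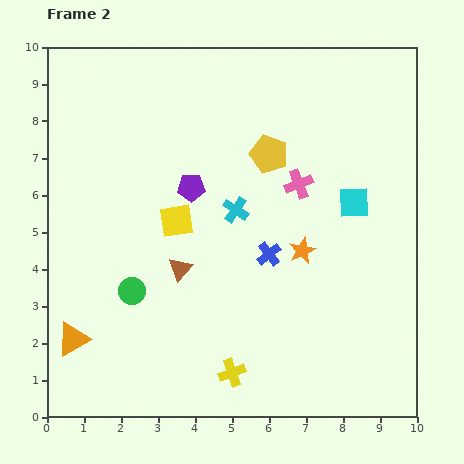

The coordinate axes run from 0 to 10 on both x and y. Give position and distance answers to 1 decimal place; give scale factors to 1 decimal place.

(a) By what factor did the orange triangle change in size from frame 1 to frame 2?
1.4×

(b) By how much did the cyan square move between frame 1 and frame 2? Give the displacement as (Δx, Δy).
(-1.1, 3.3)

The cyan square was at (9.4, 2.5) in frame 1 and (8.3, 5.8) in frame 2.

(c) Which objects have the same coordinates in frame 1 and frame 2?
none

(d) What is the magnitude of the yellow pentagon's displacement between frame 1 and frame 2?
0.9

The yellow pentagon moved from (5.1, 7.1) to (6.0, 7.1), a distance of √(0.9² + 0.0²) ≈ 0.9.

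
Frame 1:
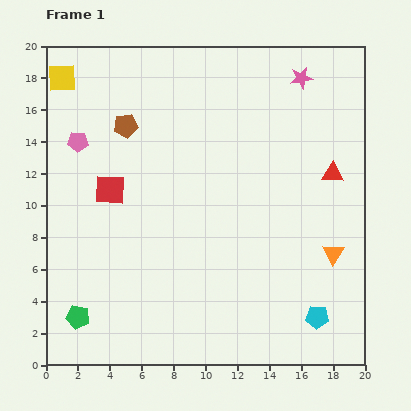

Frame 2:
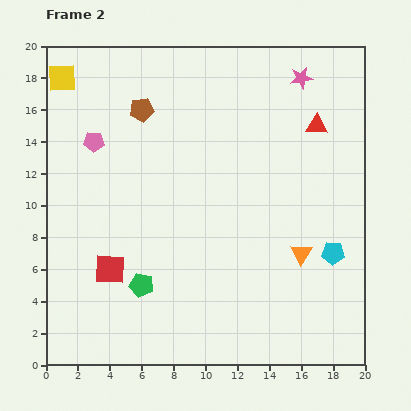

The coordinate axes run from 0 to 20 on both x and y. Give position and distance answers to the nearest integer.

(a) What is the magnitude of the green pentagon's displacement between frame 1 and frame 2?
4

The green pentagon moved from (2, 3) to (6, 5), a distance of √(4² + 2²) ≈ 4.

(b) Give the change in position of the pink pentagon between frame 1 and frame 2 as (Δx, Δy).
(1, 0)

The pink pentagon was at (2, 14) in frame 1 and (3, 14) in frame 2.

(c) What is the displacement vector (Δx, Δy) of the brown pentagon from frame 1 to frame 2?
(1, 1)

The brown pentagon was at (5, 15) in frame 1 and (6, 16) in frame 2.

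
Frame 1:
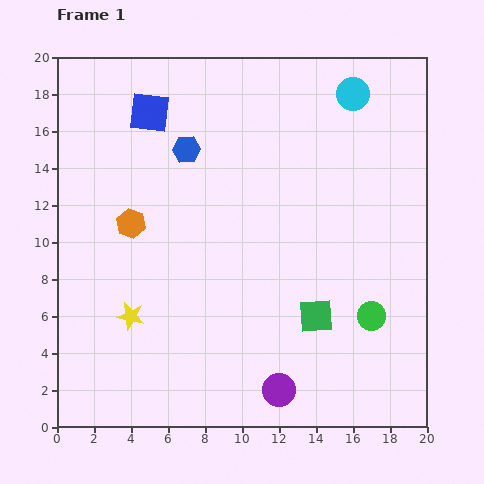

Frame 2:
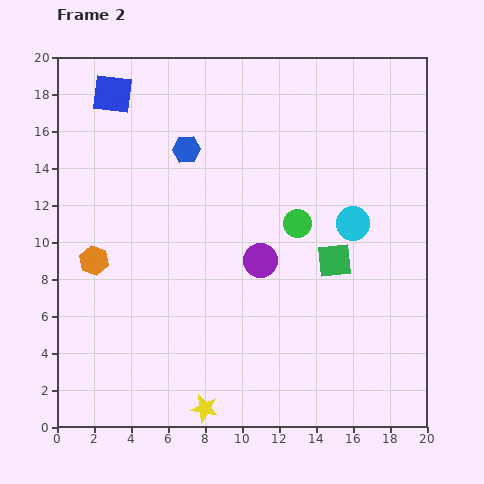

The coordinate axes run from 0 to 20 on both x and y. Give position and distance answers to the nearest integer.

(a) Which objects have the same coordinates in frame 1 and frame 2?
the blue hexagon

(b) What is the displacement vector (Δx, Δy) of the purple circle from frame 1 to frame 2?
(-1, 7)

The purple circle was at (12, 2) in frame 1 and (11, 9) in frame 2.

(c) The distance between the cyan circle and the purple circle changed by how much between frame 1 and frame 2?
-11

Distance in frame 1: 16. Distance in frame 2: 5.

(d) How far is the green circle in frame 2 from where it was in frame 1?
6

The green circle moved from (17, 6) to (13, 11), a distance of √(4² + 5²) ≈ 6.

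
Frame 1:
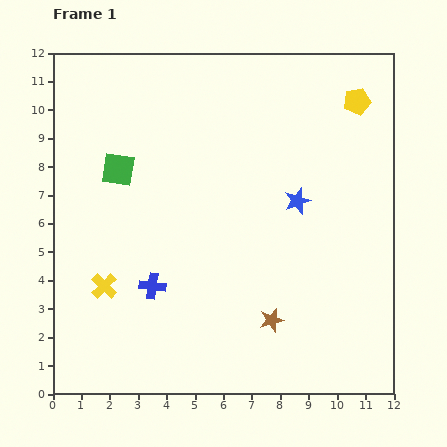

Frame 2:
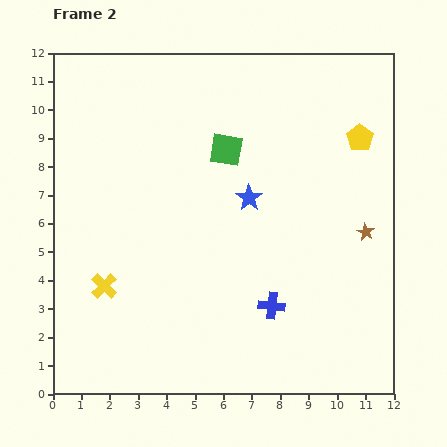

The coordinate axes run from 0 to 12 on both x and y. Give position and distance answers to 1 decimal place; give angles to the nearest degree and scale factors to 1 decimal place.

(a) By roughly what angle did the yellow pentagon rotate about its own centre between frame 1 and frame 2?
24° counter-clockwise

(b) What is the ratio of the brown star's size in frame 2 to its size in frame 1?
0.7×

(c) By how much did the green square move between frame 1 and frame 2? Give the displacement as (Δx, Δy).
(3.8, 0.7)

The green square was at (2.3, 7.9) in frame 1 and (6.1, 8.6) in frame 2.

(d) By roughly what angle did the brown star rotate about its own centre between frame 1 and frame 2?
28° counter-clockwise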